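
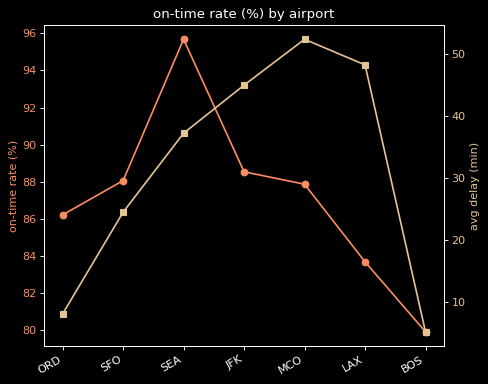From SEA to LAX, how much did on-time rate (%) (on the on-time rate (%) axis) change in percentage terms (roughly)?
≈ -12.5%

SEA ≈ 96, LAX ≈ 84; (84 − 96) / 96 ≈ -12.5%.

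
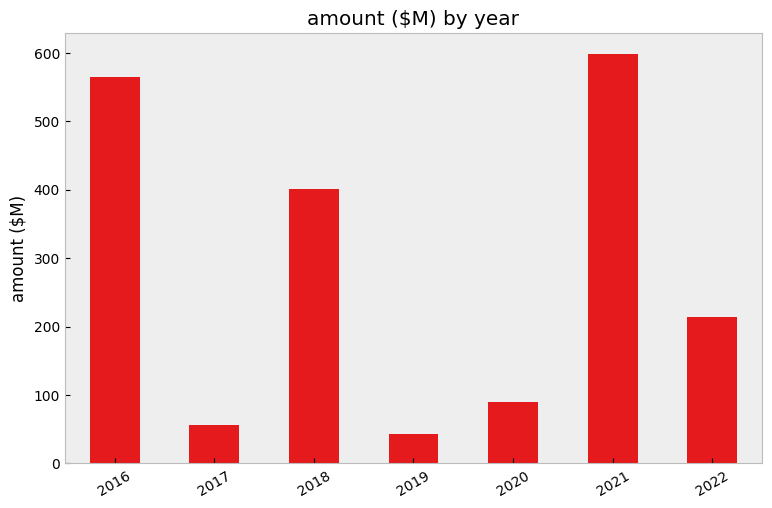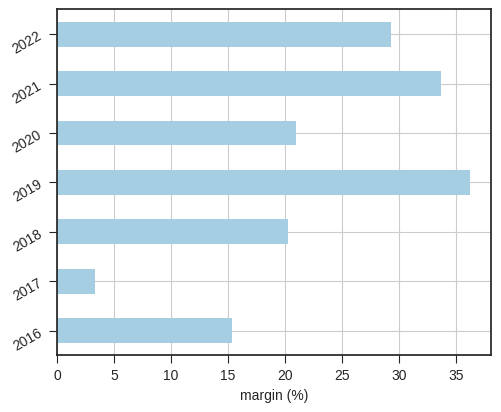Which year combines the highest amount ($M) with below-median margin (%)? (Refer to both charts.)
2016

Chart 2 median margin (%) ≈ 20; below-median years: 2016, 2017, 2018. Among those, 2016 has the highest amount ($M) (≈ 600).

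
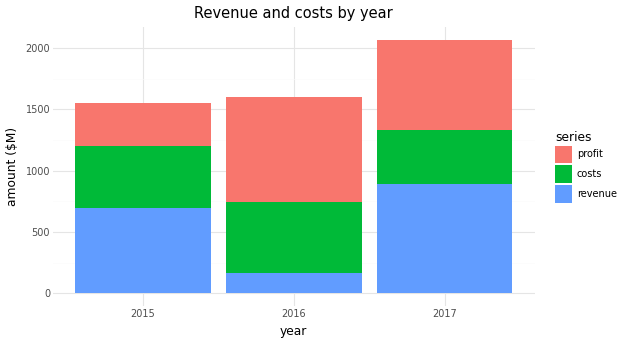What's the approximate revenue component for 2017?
revenue top ≈ 800, bottom ≈ 0; segment ≈ 800.

≈ 800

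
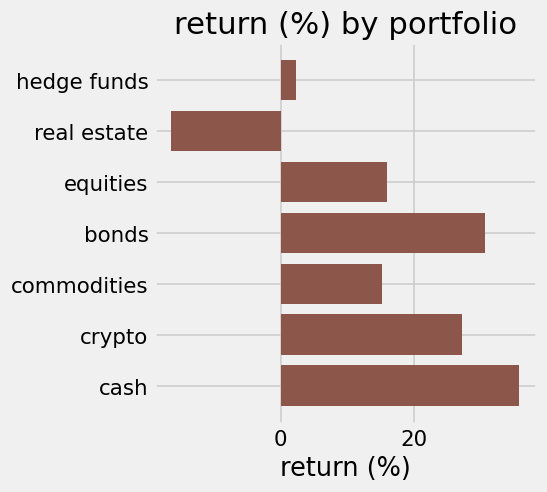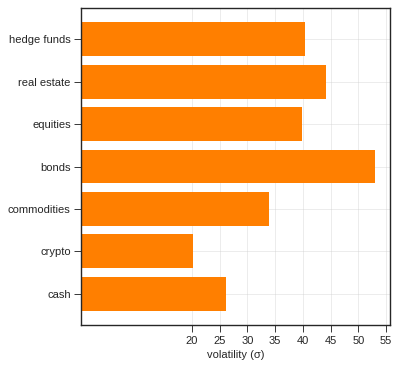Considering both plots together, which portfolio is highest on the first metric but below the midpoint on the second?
Chart 2 median volatility (σ) ≈ 40; below-median portfolios: commodities, crypto, cash. Among those, cash has the highest return (%) (≈ 35).

cash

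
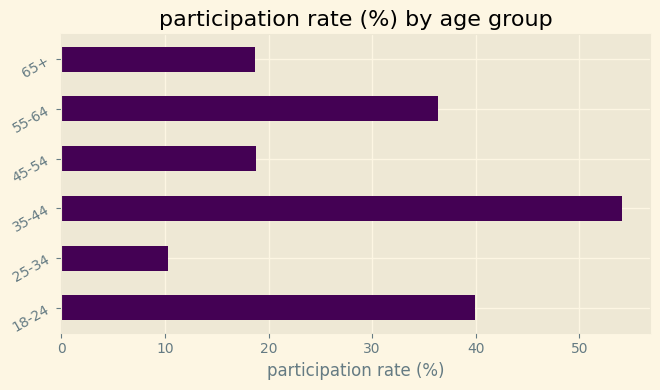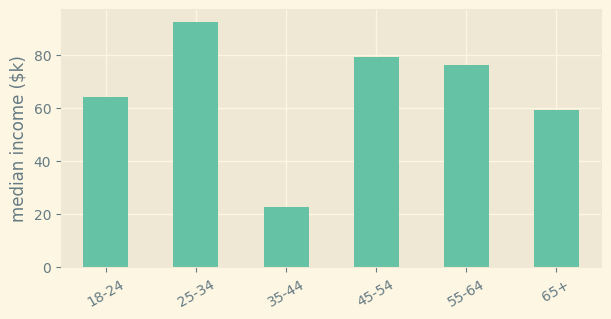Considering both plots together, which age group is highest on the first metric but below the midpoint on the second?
Chart 2 median median income ($k) ≈ 70; below-median age groups: 18-24, 35-44, 65+. Among those, 35-44 has the highest participation rate (%) (≈ 55).

35-44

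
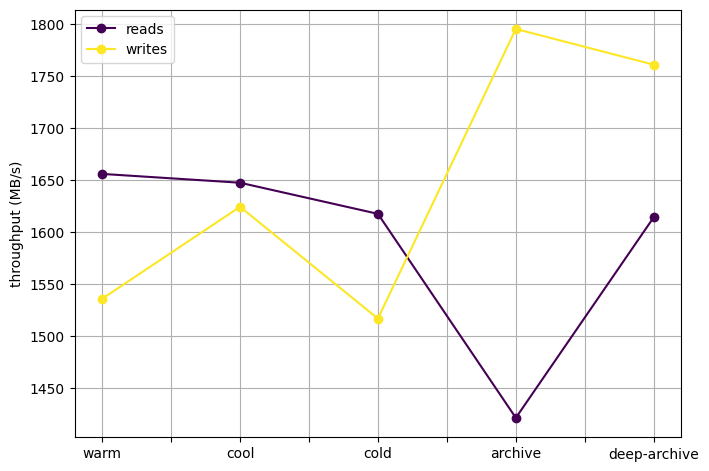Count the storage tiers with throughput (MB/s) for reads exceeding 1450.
4

Above 1450: warm, cool, cold, deep-archive.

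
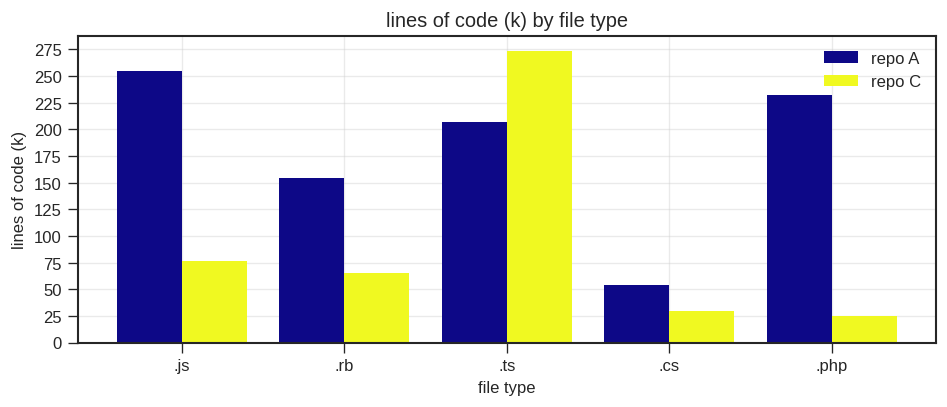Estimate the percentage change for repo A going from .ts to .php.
≈ +12.5%

.ts ≈ 200, .php ≈ 225; (225 − 200) / 200 ≈ +12.5%.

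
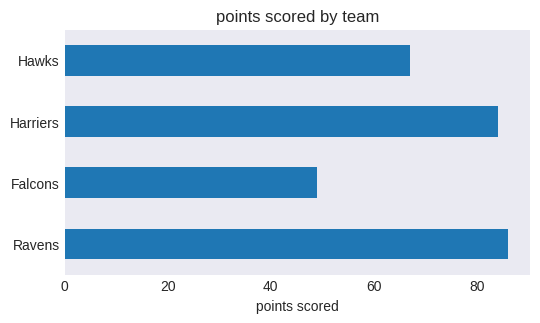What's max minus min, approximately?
≈ 40

Max Ravens ≈ 90, min Falcons ≈ 50; range ≈ 40.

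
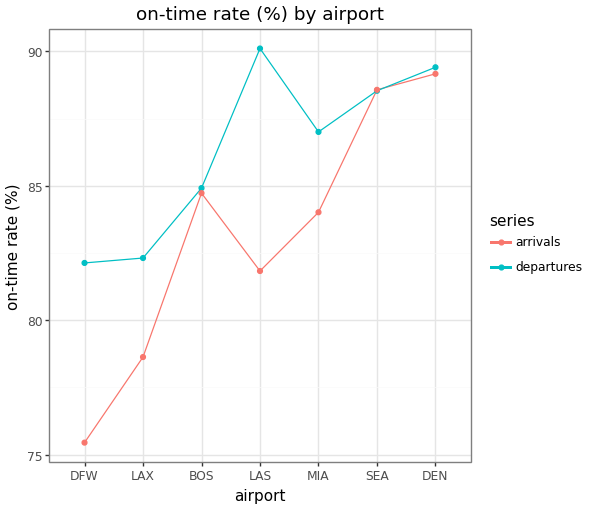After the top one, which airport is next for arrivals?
Top 3 for arrivals: DEN ≈ 90, SEA ≈ 88, BOS ≈ 84.

SEA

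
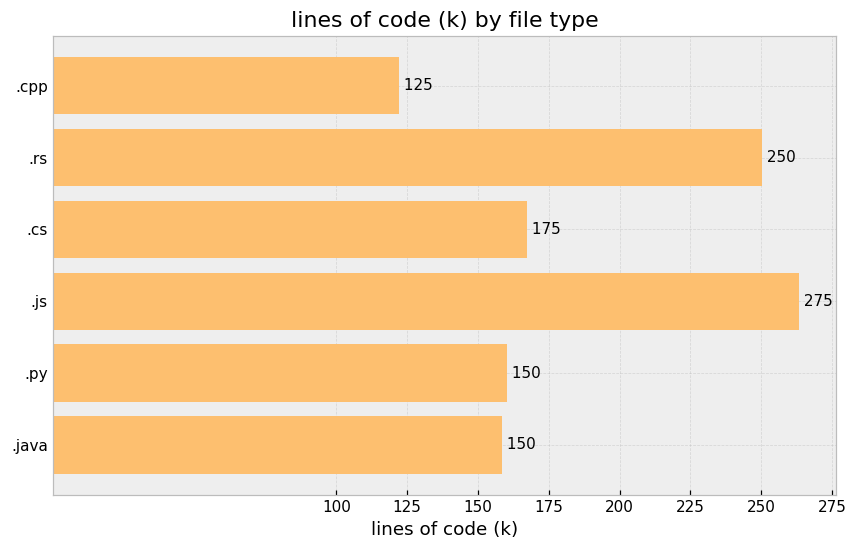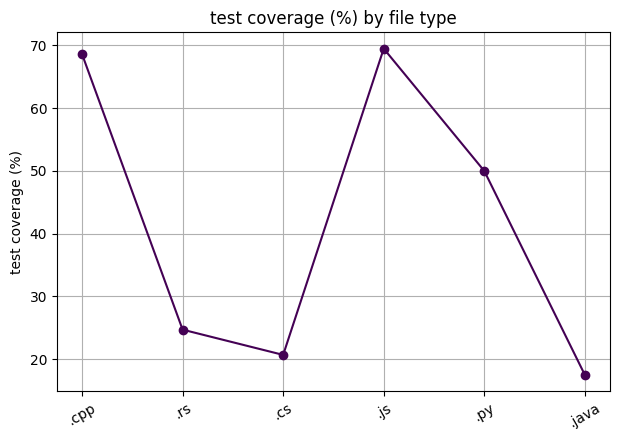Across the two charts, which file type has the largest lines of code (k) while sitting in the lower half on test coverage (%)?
Chart 2 median test coverage (%) ≈ 40; below-median file types: .rs, .cs, .java. Among those, .rs has the highest lines of code (k) (≈ 250).

.rs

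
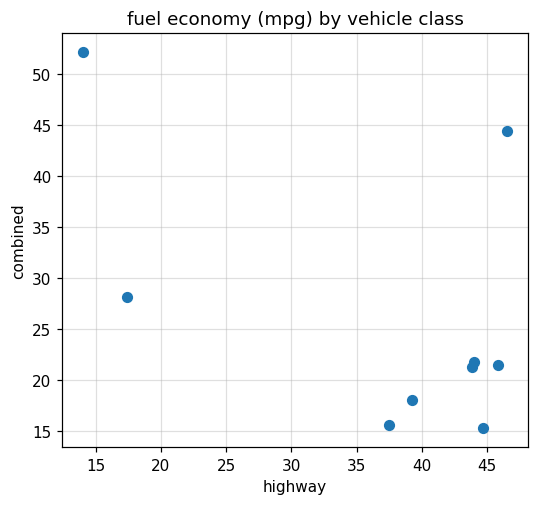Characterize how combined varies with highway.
Points are negatively correlated; moderate (|r| ≈ 0.5).

negative, moderate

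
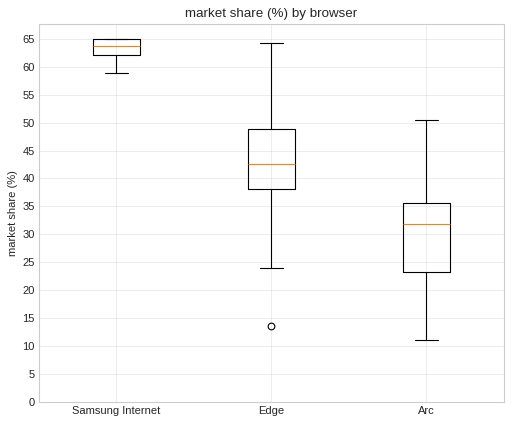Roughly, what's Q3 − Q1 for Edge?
Q3 ≈ 50, Q1 ≈ 40; IQR ≈ 10.

≈ 10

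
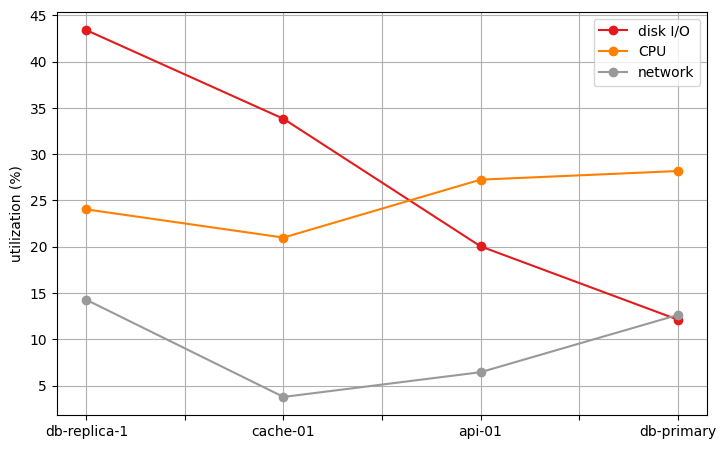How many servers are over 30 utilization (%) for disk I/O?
Above 30: db-replica-1, cache-01.

2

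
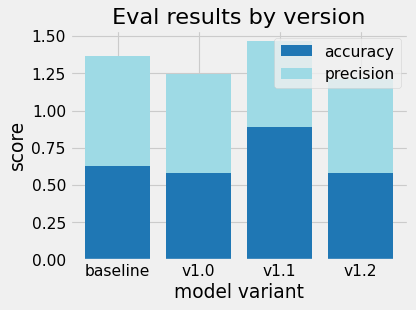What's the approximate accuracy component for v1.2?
accuracy top ≈ 0.6, bottom ≈ 0.0; segment ≈ 0.6.

≈ 0.6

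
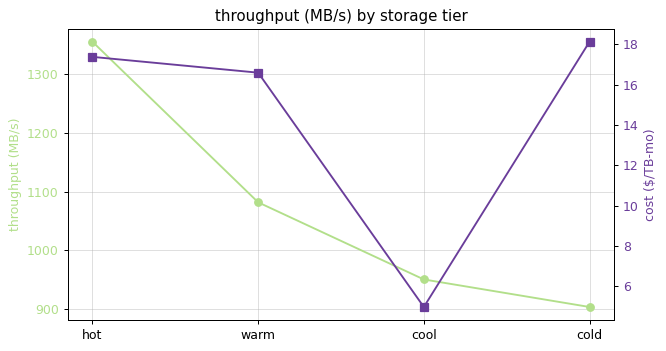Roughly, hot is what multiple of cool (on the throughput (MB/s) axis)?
≈ 1.42×

hot ≈ 1350, cool ≈ 950; 1350/950 ≈ 1.42.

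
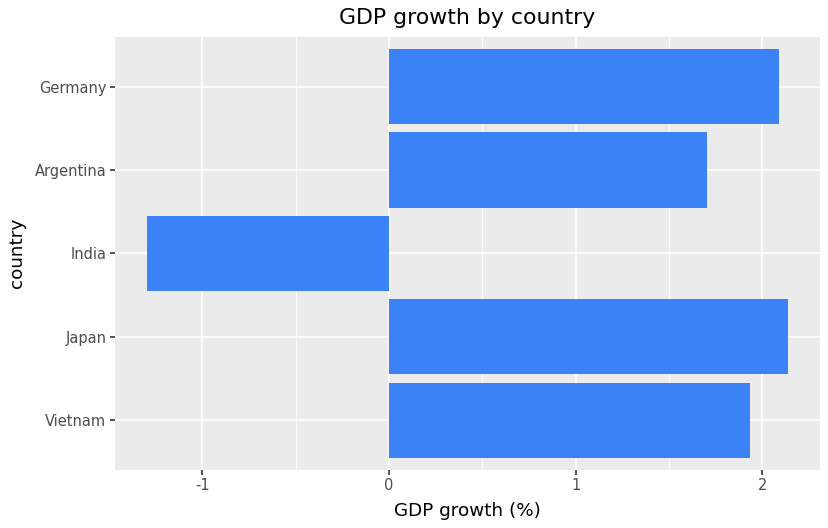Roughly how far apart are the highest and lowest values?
Max Japan ≈ 2.0, min India ≈ -1.5; range ≈ 3.5.

≈ 3.5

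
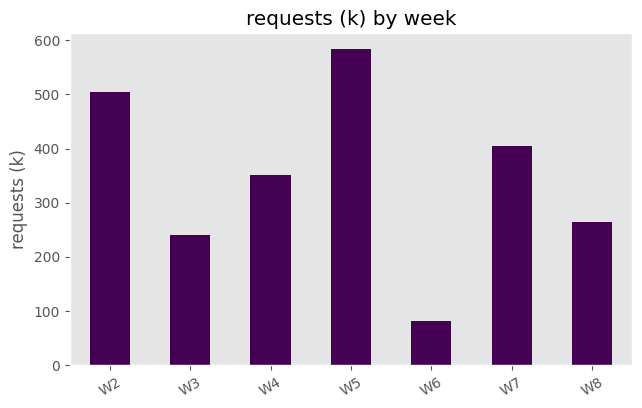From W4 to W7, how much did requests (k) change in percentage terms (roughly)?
W4 ≈ 350, W7 ≈ 400; (400 − 350) / 350 ≈ +14.3%.

≈ +14.3%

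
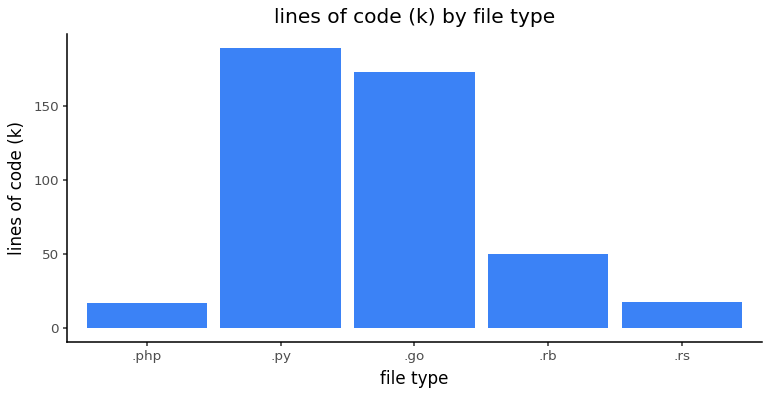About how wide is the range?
Max .py ≈ 180, min .php ≈ 20; range ≈ 160.

≈ 160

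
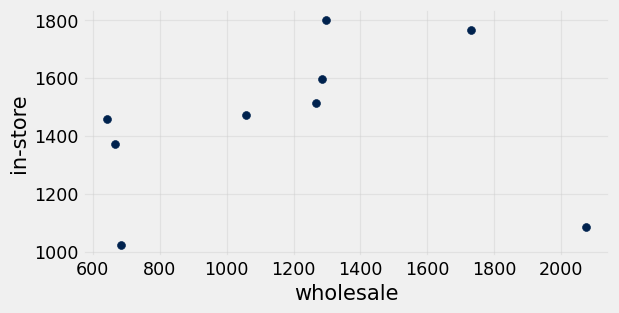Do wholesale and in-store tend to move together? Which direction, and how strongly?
Points are roughly uncorrelated; weak (|r| ≈ 0.1).

no clear correlation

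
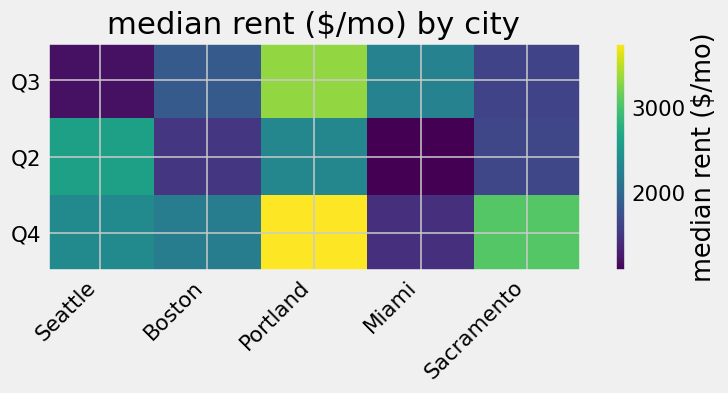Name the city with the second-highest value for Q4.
Sacramento

Top 3 for Q4: Portland ≈ 4000, Sacramento ≈ 3000, Seattle ≈ 2500.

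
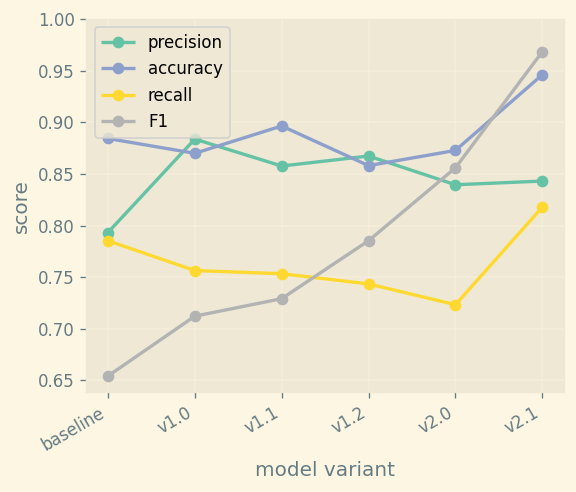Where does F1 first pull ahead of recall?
v1.2

v1.1: F1 ≈ 0.75 vs recall ≈ 0.75 (not yet); v1.2: F1 ≈ 0.80 vs recall ≈ 0.75 (first crossover).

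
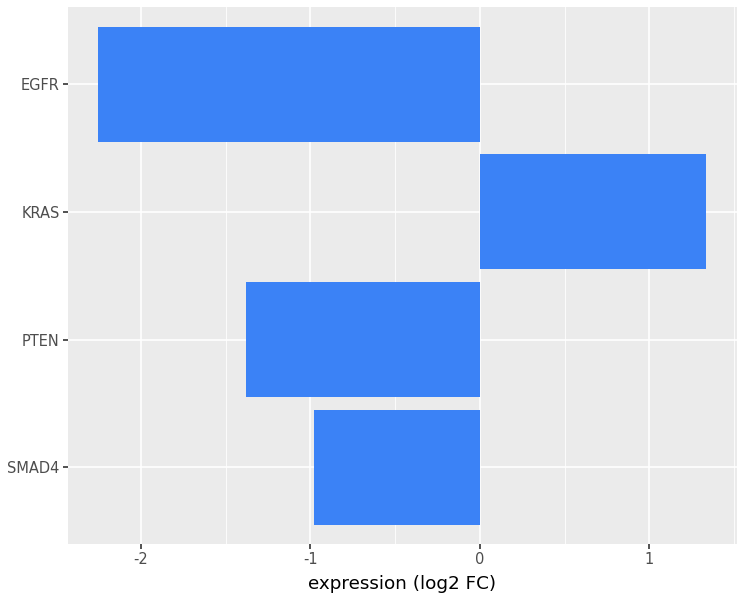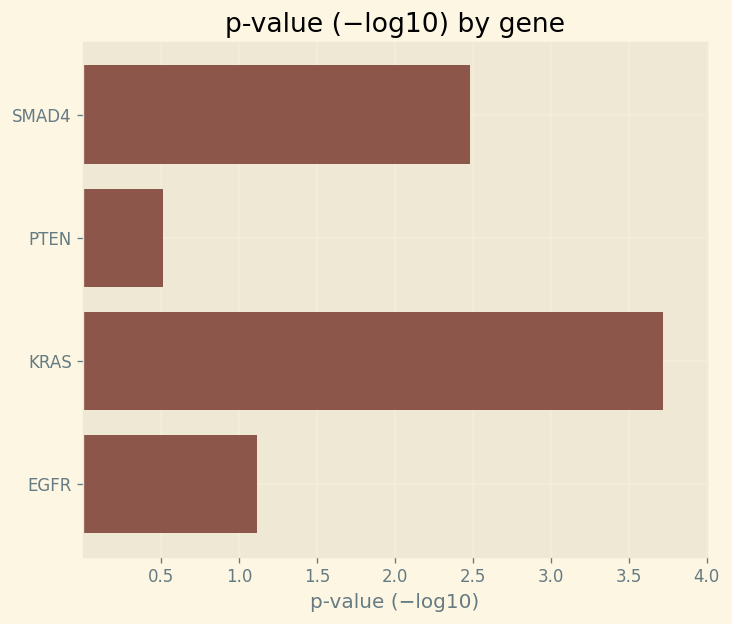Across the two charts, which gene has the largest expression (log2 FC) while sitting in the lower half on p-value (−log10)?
Chart 2 median p-value (−log10) ≈ 2; below-median genes: PTEN, EGFR. Among those, PTEN has the highest expression (log2 FC) (≈ -1.4).

PTEN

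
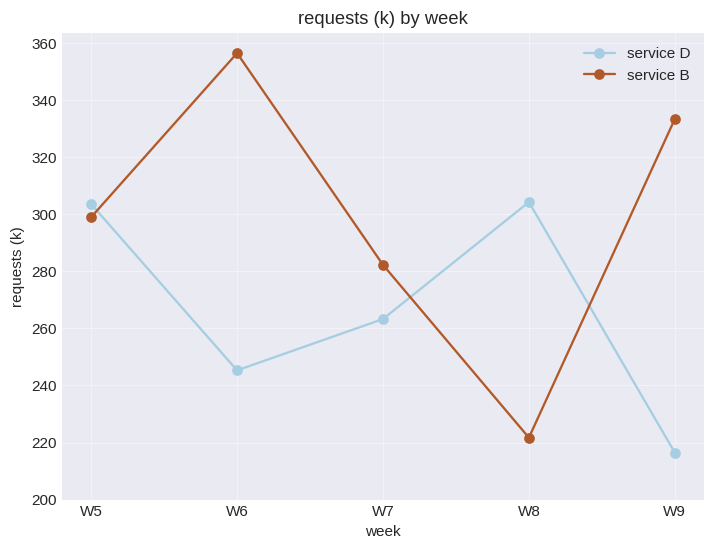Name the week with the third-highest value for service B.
Top 4 for service B: W6 ≈ 360, W9 ≈ 340, W5 ≈ 300, W7 ≈ 280.

W5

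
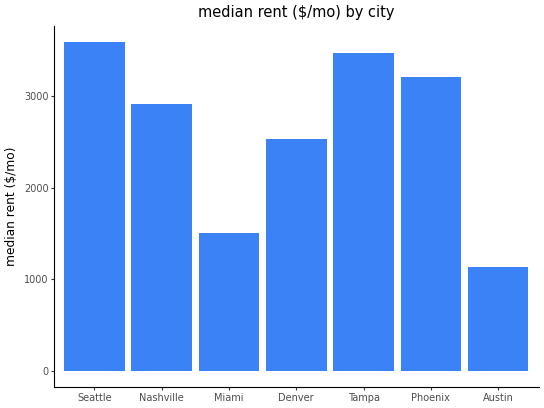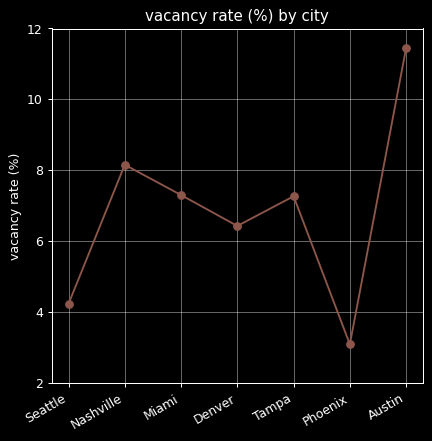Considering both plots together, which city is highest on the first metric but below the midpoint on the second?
Chart 2 median vacancy rate (%) ≈ 8; below-median cities: Seattle, Denver, Phoenix. Among those, Seattle has the highest median rent ($/mo) (≈ 3500).

Seattle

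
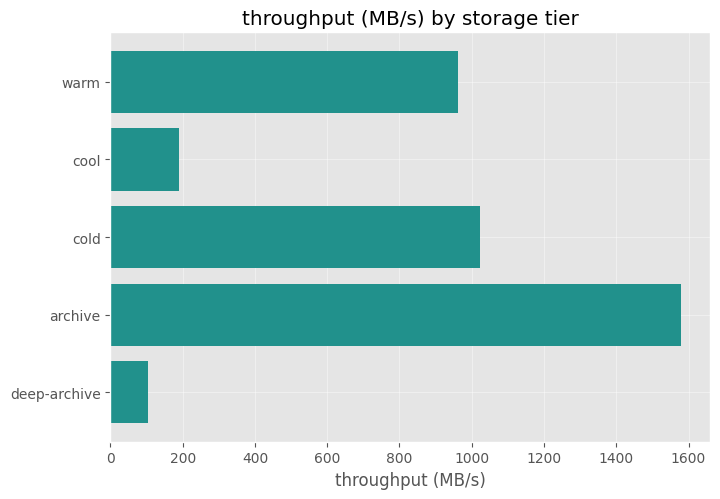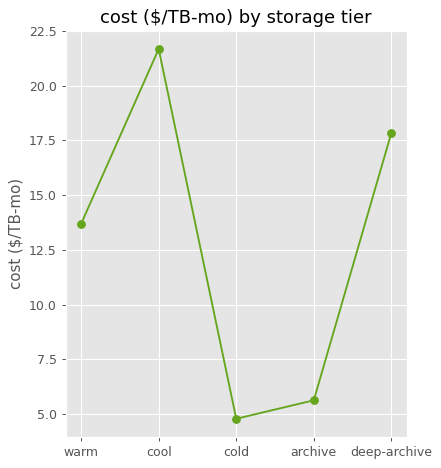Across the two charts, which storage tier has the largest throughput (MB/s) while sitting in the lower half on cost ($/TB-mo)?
Chart 2 median cost ($/TB-mo) ≈ 14; below-median storage tiers: cold, archive. Among those, archive has the highest throughput (MB/s) (≈ 1600).

archive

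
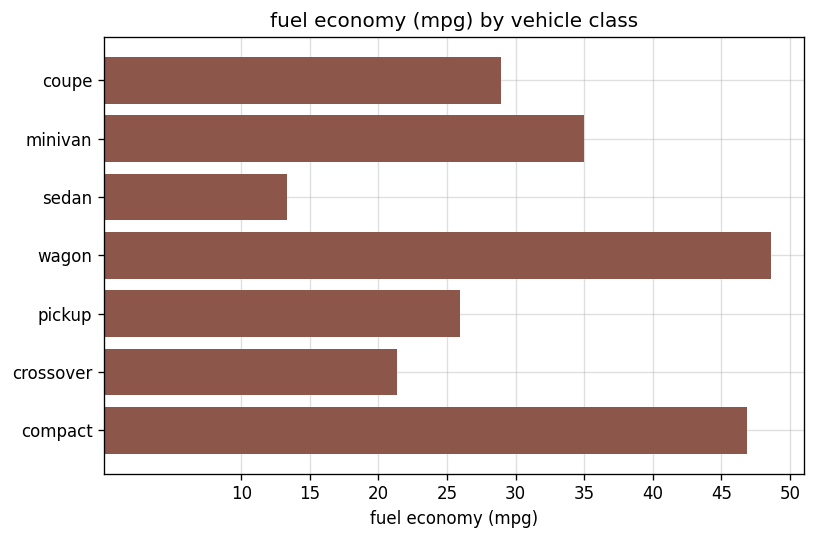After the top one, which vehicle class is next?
Top 3: wagon ≈ 50, compact ≈ 45, minivan ≈ 35.

compact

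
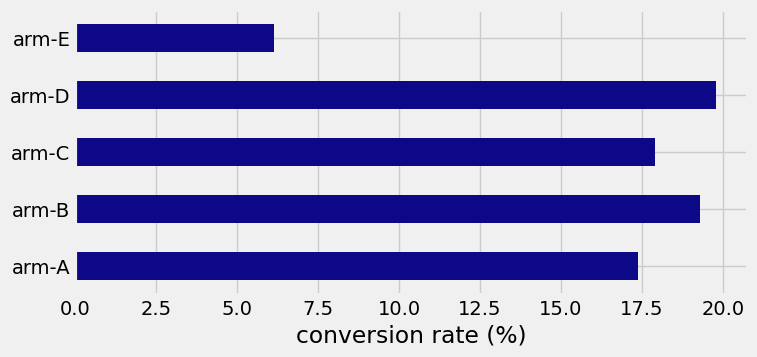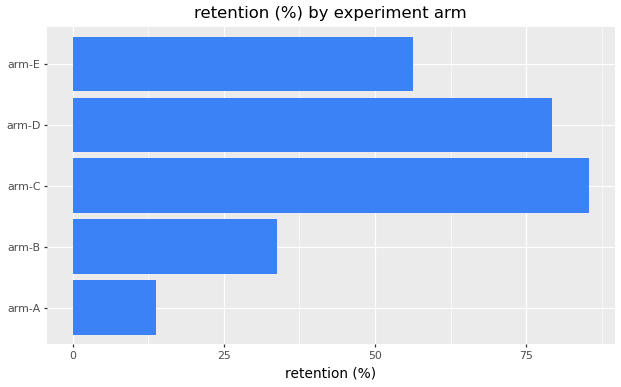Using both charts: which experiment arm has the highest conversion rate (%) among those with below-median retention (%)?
arm-B

Chart 2 median retention (%) ≈ 60; below-median experiment arms: arm-A, arm-B. Among those, arm-B has the highest conversion rate (%) (≈ 20).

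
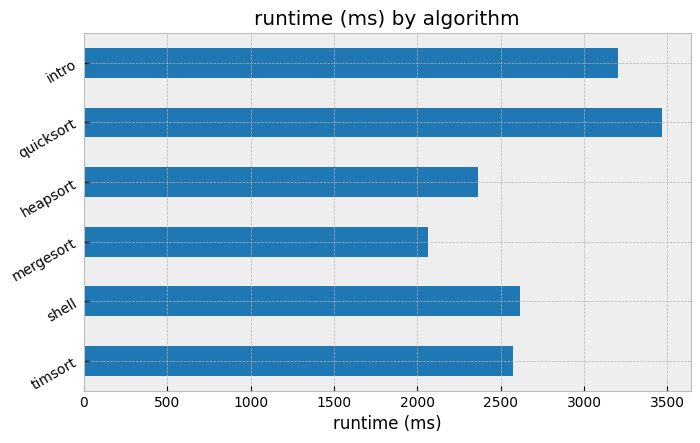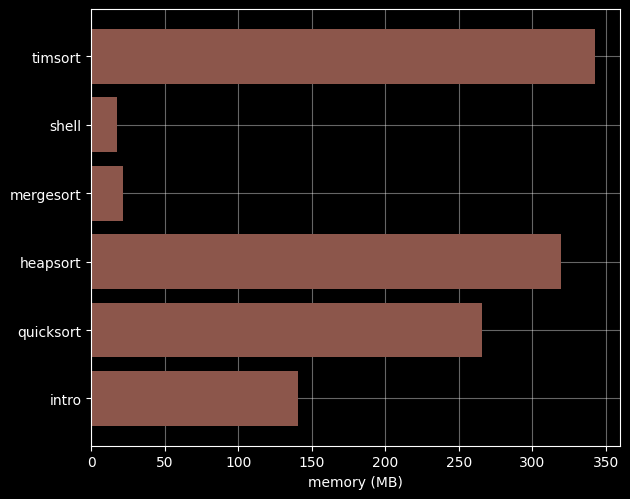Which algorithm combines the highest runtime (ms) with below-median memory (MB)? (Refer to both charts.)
intro

Chart 2 median memory (MB) ≈ 200; below-median algorithms: shell, mergesort, intro. Among those, intro has the highest runtime (ms) (≈ 3000).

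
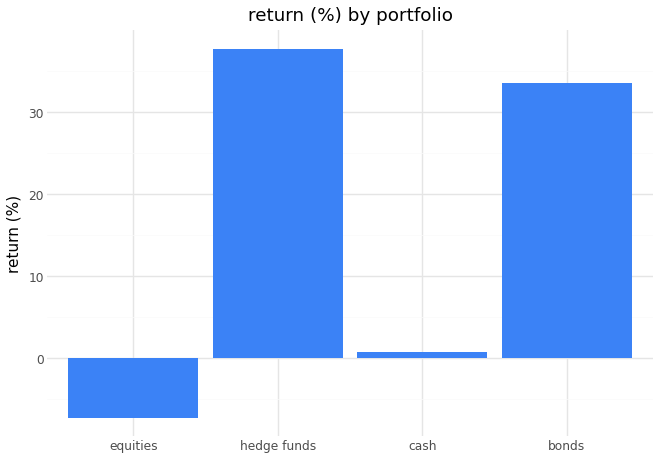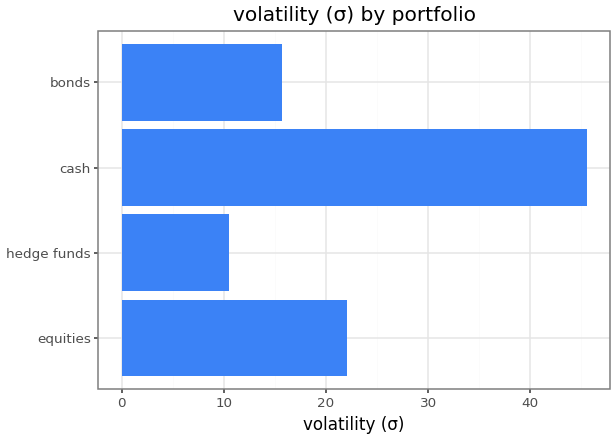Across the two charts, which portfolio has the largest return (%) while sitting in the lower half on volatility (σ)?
Chart 2 median volatility (σ) ≈ 20; below-median portfolios: hedge funds, bonds. Among those, hedge funds has the highest return (%) (≈ 40).

hedge funds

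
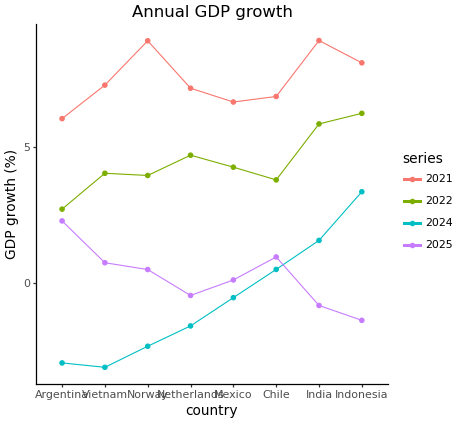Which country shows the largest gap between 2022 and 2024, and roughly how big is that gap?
Vietnam, ≈ 8 %

Vietnam: 2022 ≈ 4, 2024 ≈ -4 → gap ≈ 8. Next-largest (Norway) is only ≈ 6.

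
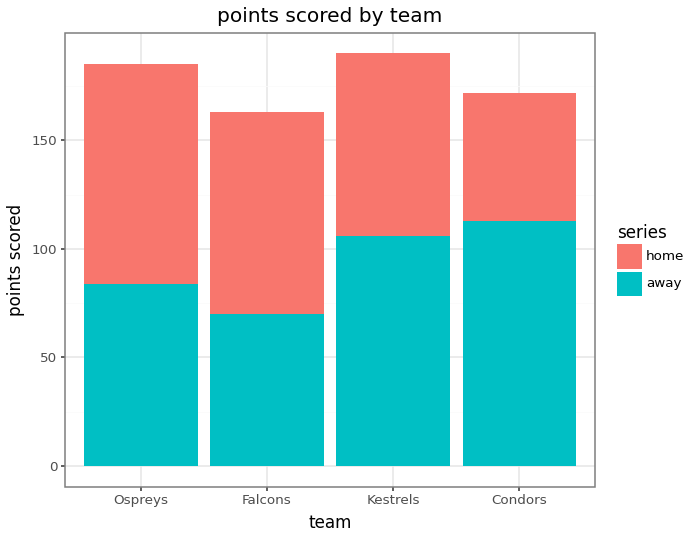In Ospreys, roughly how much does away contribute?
away top ≈ 80, bottom ≈ 0; segment ≈ 80.

≈ 80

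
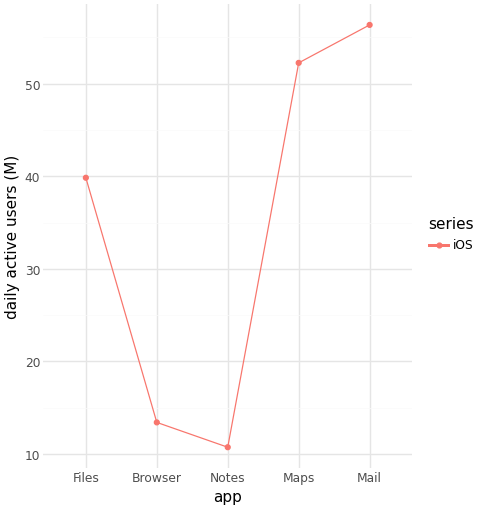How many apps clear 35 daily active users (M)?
3

Above 35: Files, Maps, Mail.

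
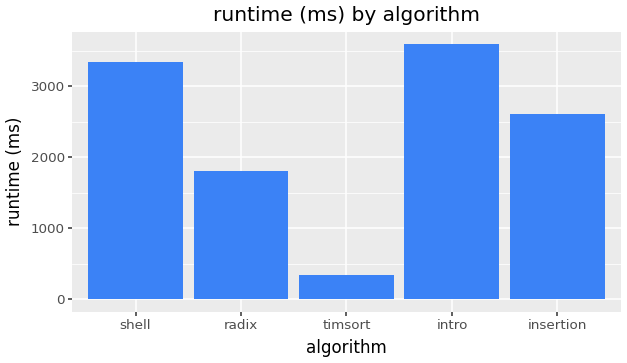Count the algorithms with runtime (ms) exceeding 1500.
4

Above 1500: shell, radix, intro, insertion.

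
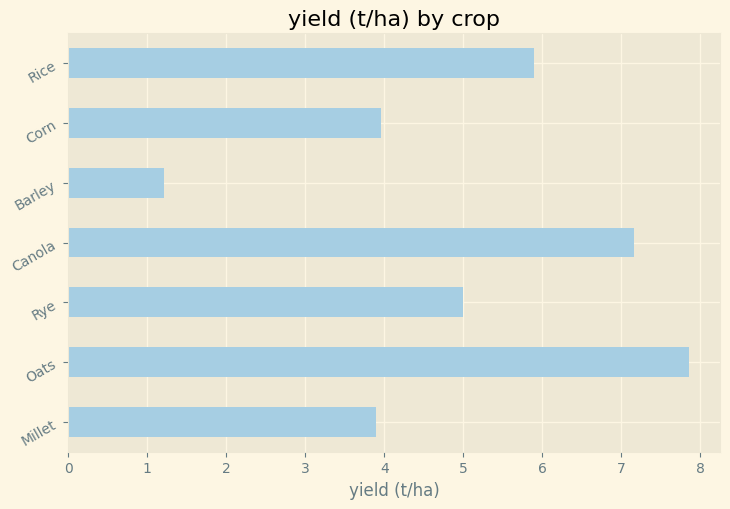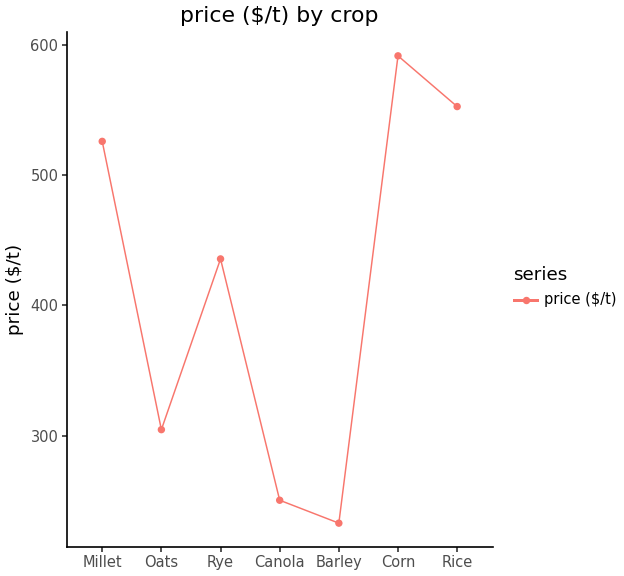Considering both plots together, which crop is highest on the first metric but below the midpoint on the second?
Oats

Chart 2 median price ($/t) ≈ 400; below-median crops: Oats, Canola, Barley. Among those, Oats has the highest yield (t/ha) (≈ 8).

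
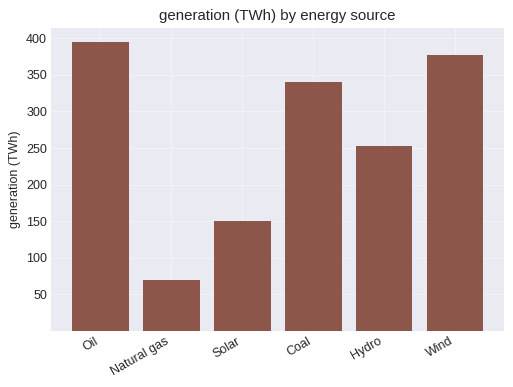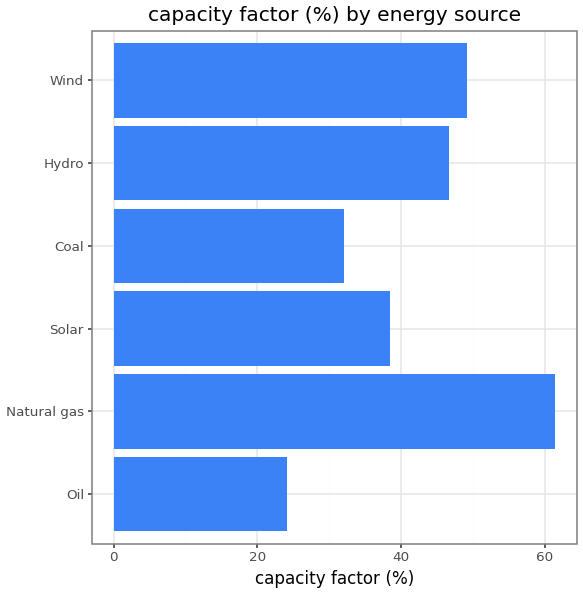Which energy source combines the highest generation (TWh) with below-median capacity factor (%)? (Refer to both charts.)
Chart 2 median capacity factor (%) ≈ 40; below-median energy sources: Oil, Solar, Coal. Among those, Oil has the highest generation (TWh) (≈ 400).

Oil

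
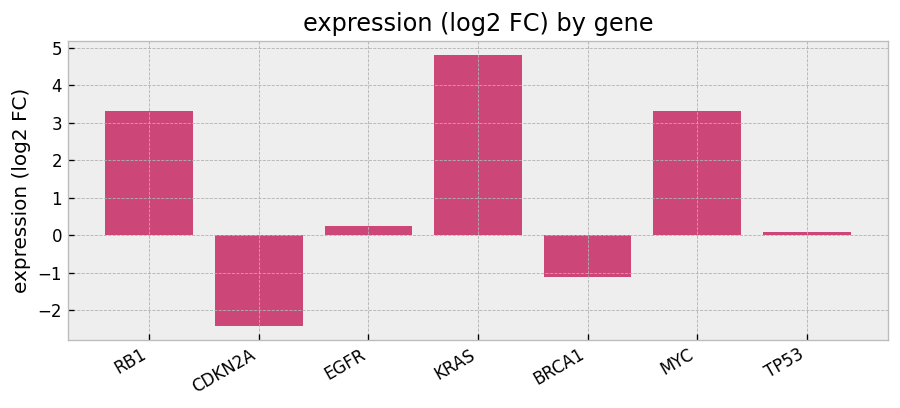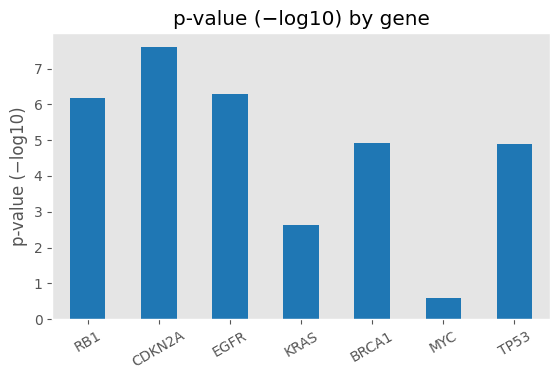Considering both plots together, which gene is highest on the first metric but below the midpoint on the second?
Chart 2 median p-value (−log10) ≈ 5; below-median genes: KRAS, MYC, TP53. Among those, KRAS has the highest expression (log2 FC) (≈ 5).

KRAS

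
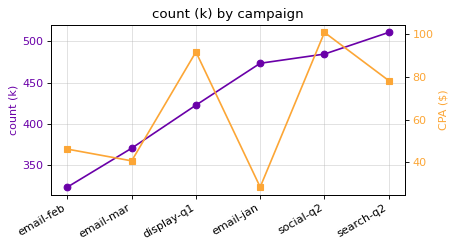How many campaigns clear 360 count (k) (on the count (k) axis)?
5

Above 360: email-mar, display-q1, email-jan, social-q2, search-q2.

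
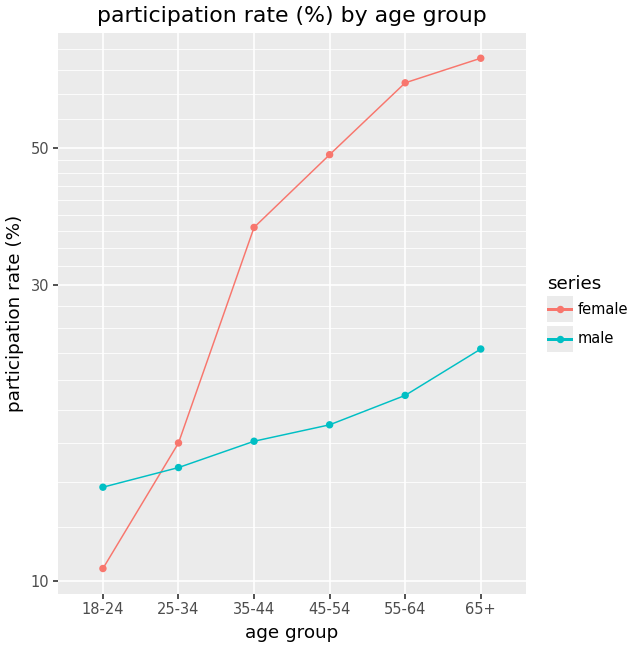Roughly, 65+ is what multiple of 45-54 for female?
65+ ≈ 70, 45-54 ≈ 50; 70/50 ≈ 1.4.

≈ 1.4×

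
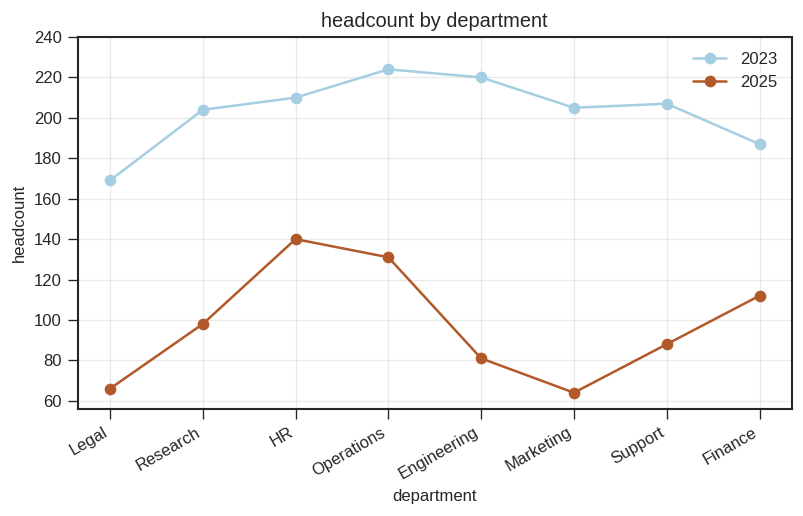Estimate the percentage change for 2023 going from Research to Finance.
Research ≈ 200, Finance ≈ 180; (180 − 200) / 200 ≈ -10%.

≈ -10%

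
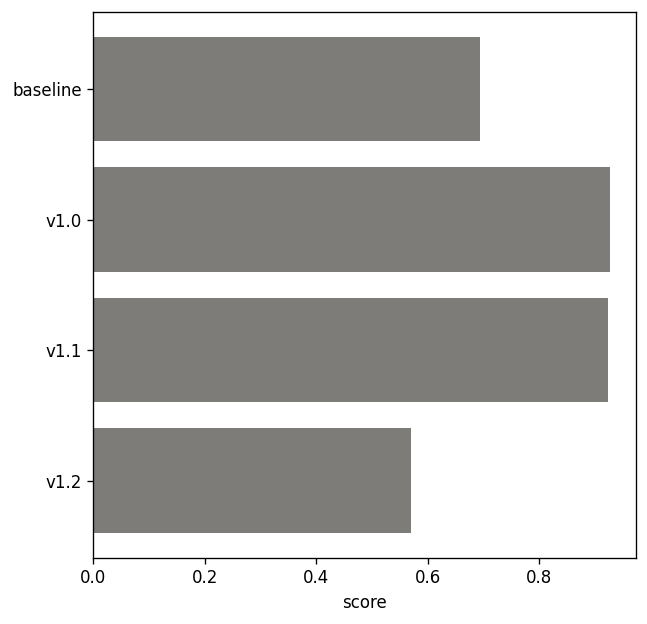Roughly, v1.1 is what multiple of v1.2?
v1.1 ≈ 0.9, v1.2 ≈ 0.6; 0.9/0.6 ≈ 1.5.

≈ 1.5×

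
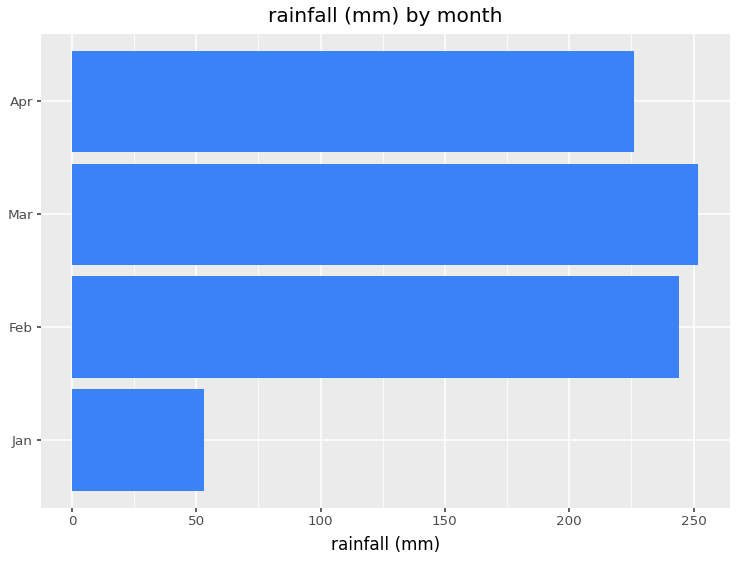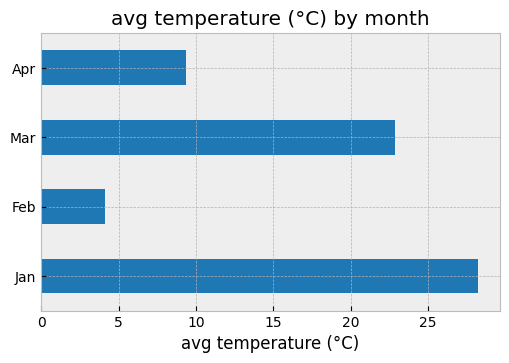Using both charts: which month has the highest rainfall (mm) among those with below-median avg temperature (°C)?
Feb

Chart 2 median avg temperature (°C) ≈ 15; below-median months: Feb, Apr. Among those, Feb has the highest rainfall (mm) (≈ 250).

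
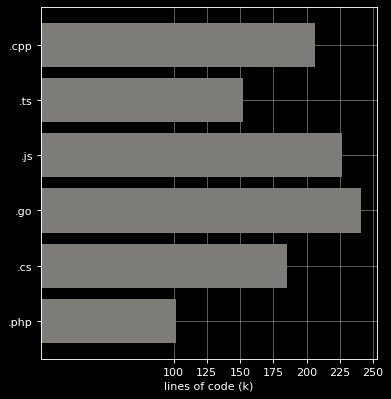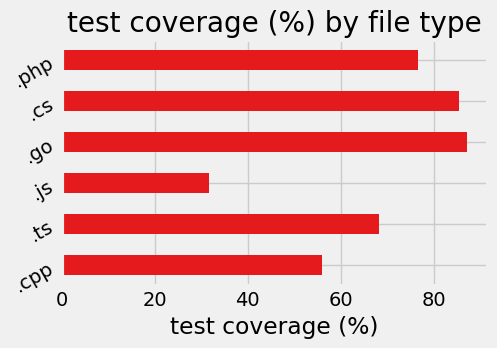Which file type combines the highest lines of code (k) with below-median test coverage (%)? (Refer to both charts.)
Chart 2 median test coverage (%) ≈ 70; below-median file types: .cpp, .ts, .js. Among those, .js has the highest lines of code (k) (≈ 225).

.js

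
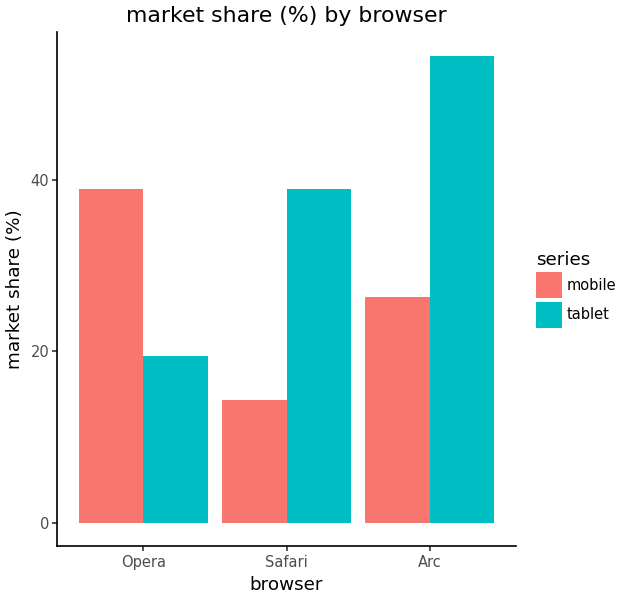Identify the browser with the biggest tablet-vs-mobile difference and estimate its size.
Arc: tablet ≈ 55, mobile ≈ 25 → gap ≈ 30. Next-largest (Safari) is only ≈ 25.

Arc, ≈ 30 %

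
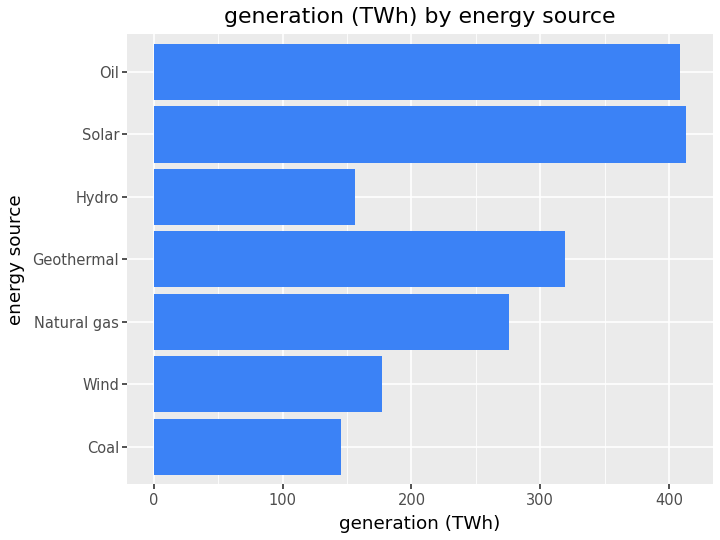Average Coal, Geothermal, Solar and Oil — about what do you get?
(150 + 300 + 400 + 400) / 4 ≈ 312.

≈ 312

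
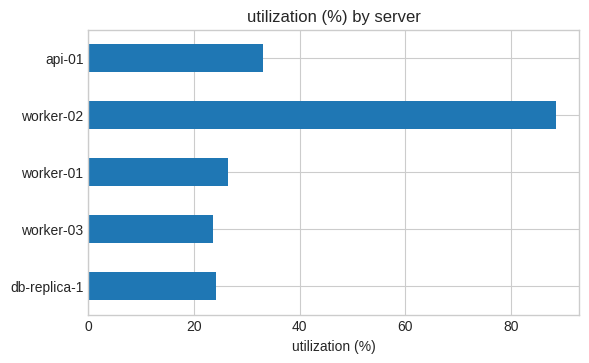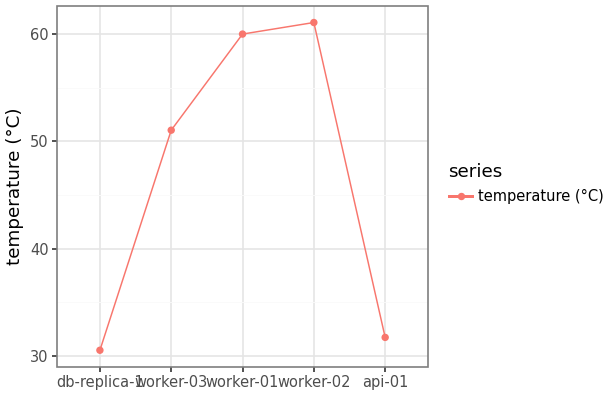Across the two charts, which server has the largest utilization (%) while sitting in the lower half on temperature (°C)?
api-01

Chart 2 median temperature (°C) ≈ 50; below-median servers: db-replica-1, api-01. Among those, api-01 has the highest utilization (%) (≈ 30).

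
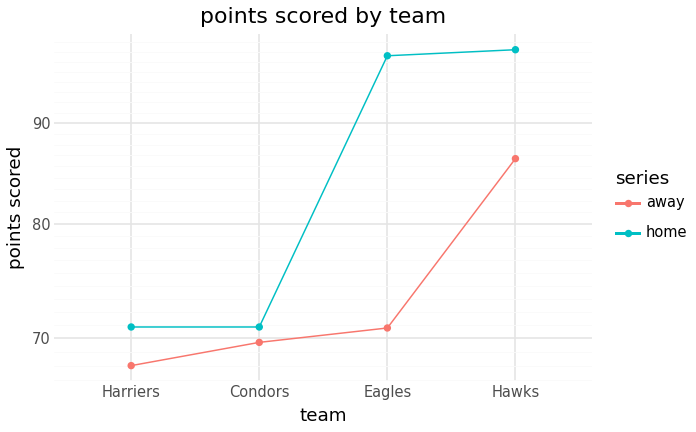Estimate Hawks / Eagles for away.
Hawks ≈ 85, Eagles ≈ 70; 85/70 ≈ 1.21.

≈ 1.21×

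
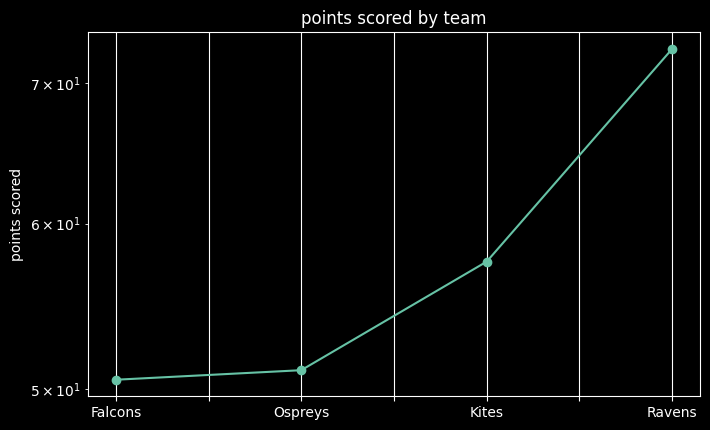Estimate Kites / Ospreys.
Kites ≈ 58, Ospreys ≈ 52; 58/52 ≈ 1.12.

≈ 1.12×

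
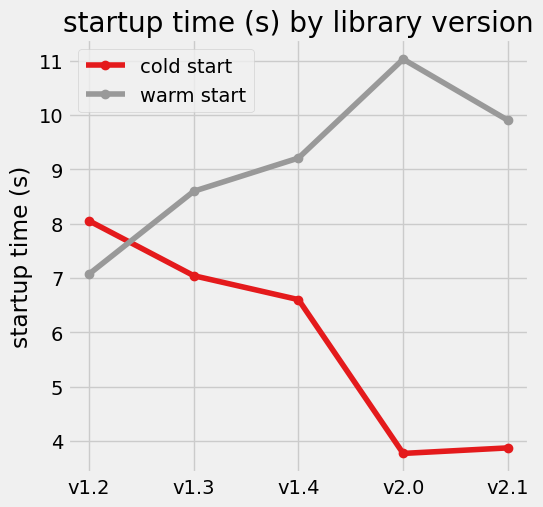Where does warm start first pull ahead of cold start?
v1.2: warm start ≈ 7 vs cold start ≈ 8 (not yet); v1.3: warm start ≈ 9 vs cold start ≈ 7 (first crossover).

v1.3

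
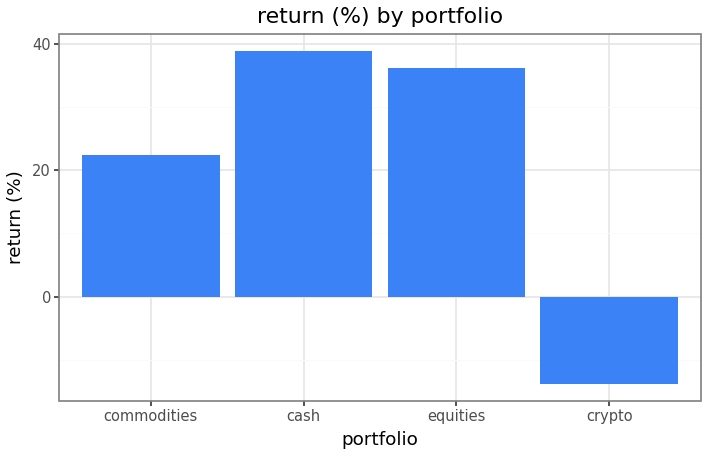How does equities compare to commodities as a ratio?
equities ≈ 35, commodities ≈ 20; 35/20 ≈ 1.75.

≈ 1.75×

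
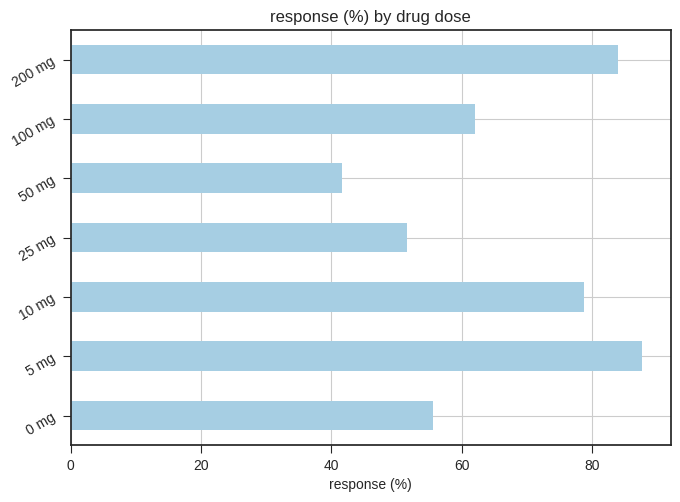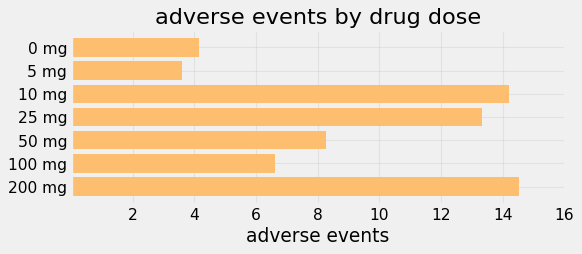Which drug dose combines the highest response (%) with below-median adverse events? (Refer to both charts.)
5 mg

Chart 2 median adverse events ≈ 8; below-median drug doses: 0 mg, 5 mg, 100 mg. Among those, 5 mg has the highest response (%) (≈ 90).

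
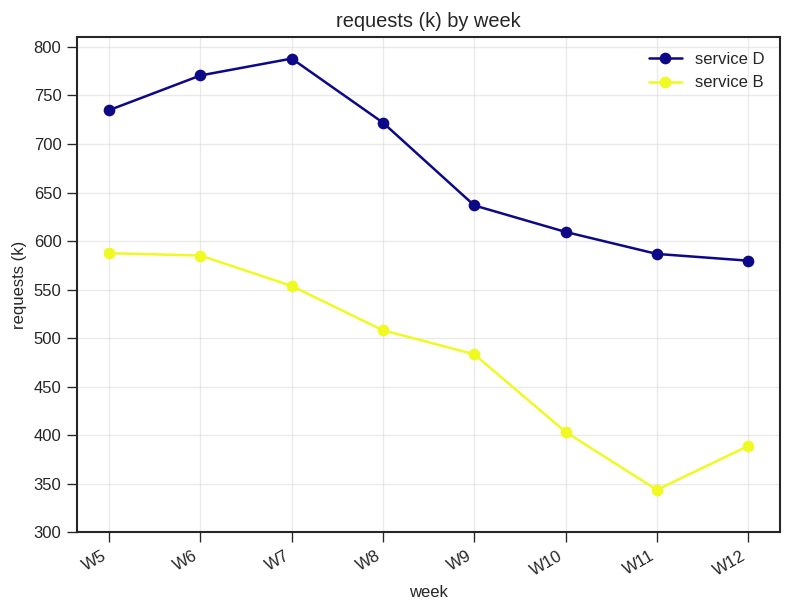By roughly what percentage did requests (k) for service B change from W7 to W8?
W7 ≈ 550, W8 ≈ 500; (500 − 550) / 550 ≈ -9.1%.

≈ -9.1%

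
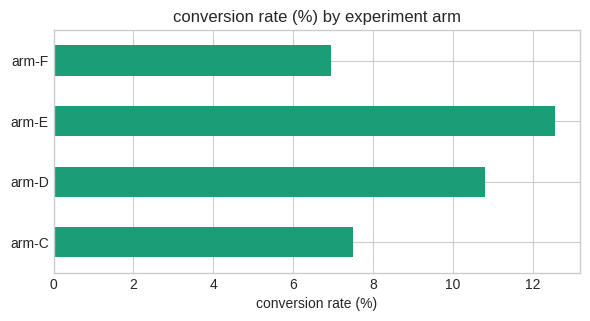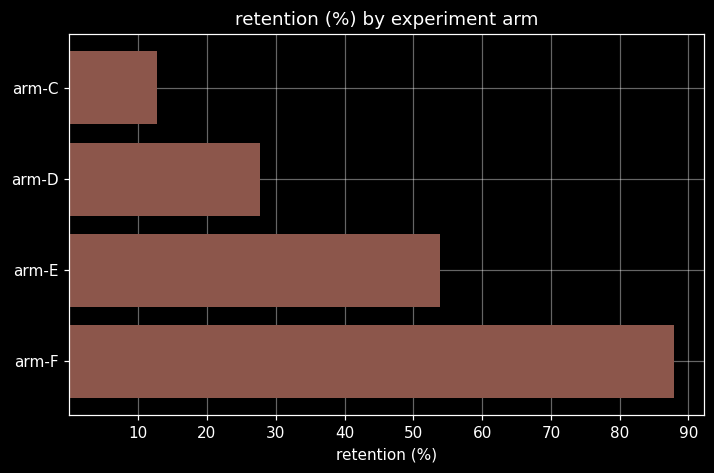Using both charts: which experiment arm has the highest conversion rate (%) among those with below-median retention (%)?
Chart 2 median retention (%) ≈ 40; below-median experiment arms: arm-C, arm-D. Among those, arm-D has the highest conversion rate (%) (≈ 10).

arm-D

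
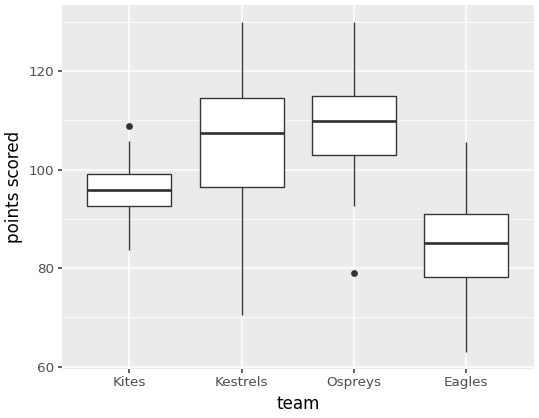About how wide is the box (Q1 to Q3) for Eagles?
≈ 14

Q3 ≈ 92, Q1 ≈ 78; IQR ≈ 14.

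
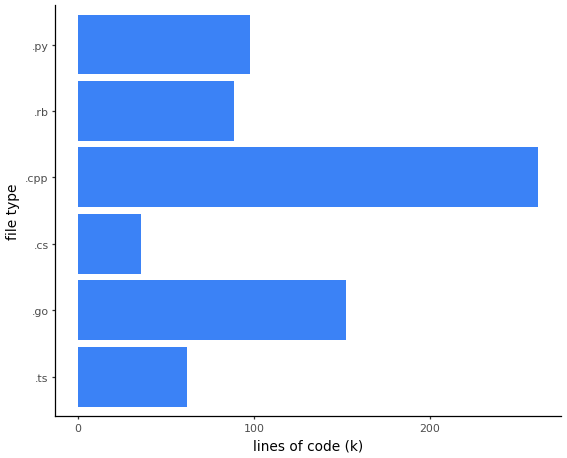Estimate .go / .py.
≈ 1.5×

.go ≈ 150, .py ≈ 100; 150/100 ≈ 1.5.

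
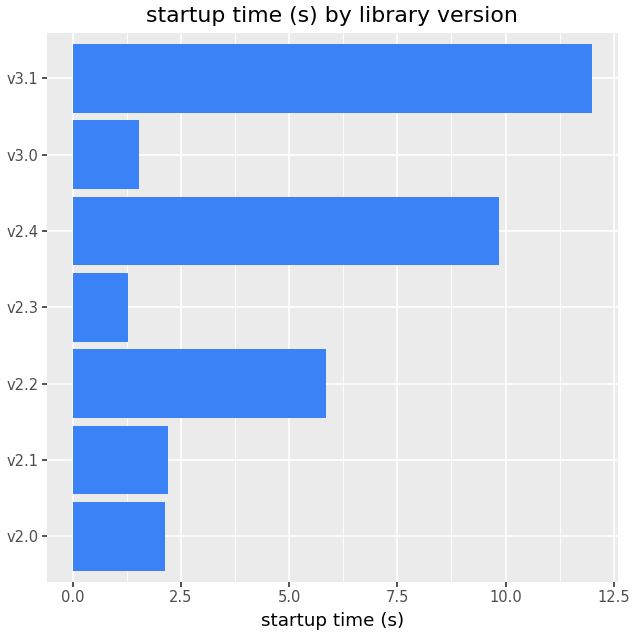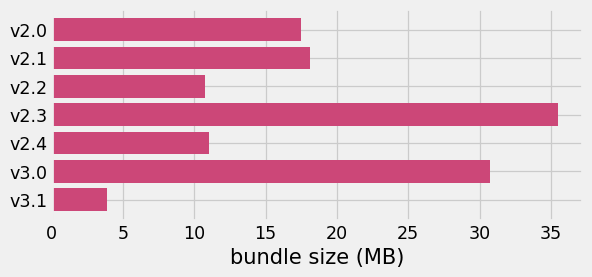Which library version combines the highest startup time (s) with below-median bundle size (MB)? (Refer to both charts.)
Chart 2 median bundle size (MB) ≈ 15; below-median library versions: v2.2, v2.4, v3.1. Among those, v3.1 has the highest startup time (s) (≈ 12).

v3.1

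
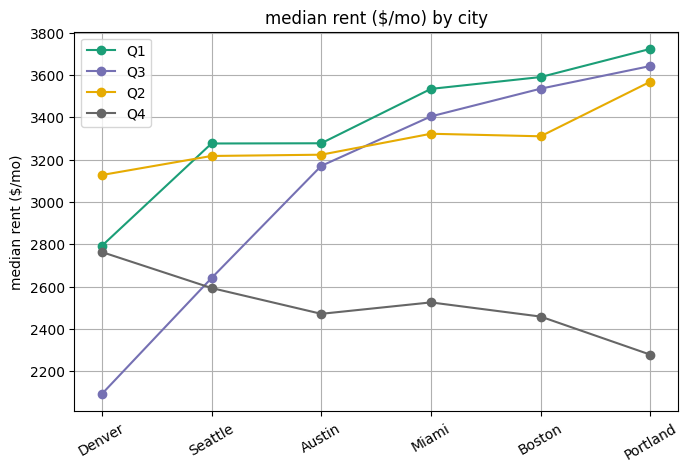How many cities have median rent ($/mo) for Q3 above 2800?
4

Above 2800: Austin, Miami, Boston, Portland.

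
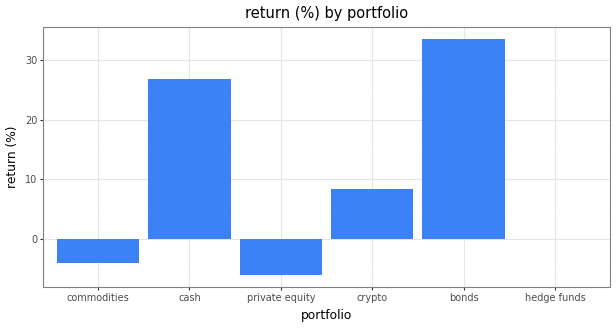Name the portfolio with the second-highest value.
Top 3: bonds ≈ 35, cash ≈ 25, crypto ≈ 10.

cash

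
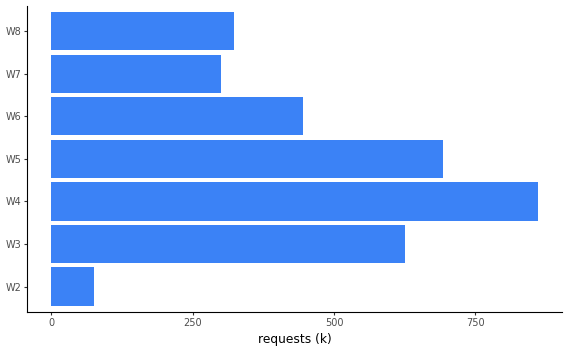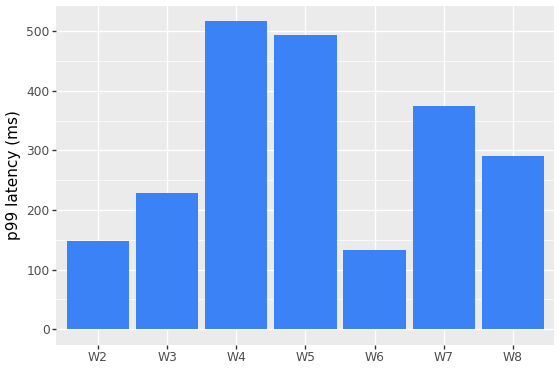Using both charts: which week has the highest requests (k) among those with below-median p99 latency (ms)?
W3

Chart 2 median p99 latency (ms) ≈ 300; below-median weeks: W2, W3, W6. Among those, W3 has the highest requests (k) (≈ 600).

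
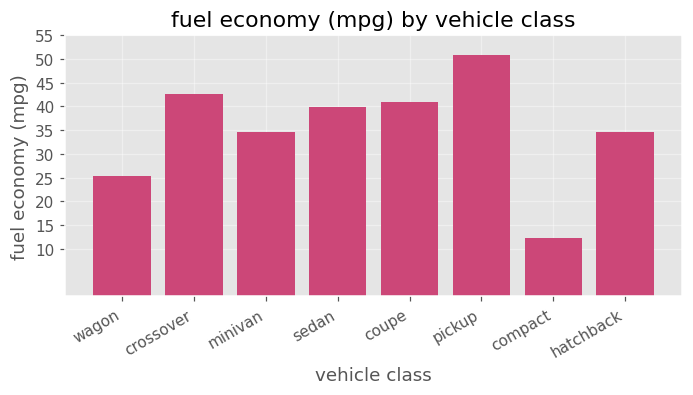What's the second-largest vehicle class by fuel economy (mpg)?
crossover

Top 3: pickup ≈ 50, crossover ≈ 45, coupe ≈ 40.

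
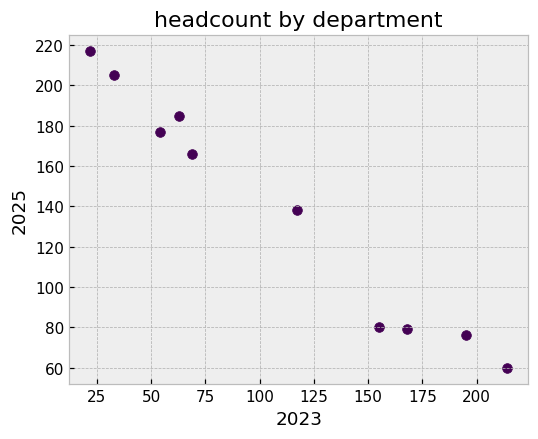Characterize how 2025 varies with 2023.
Points are negatively correlated; strong (|r| ≈ 1.0).

negative, strong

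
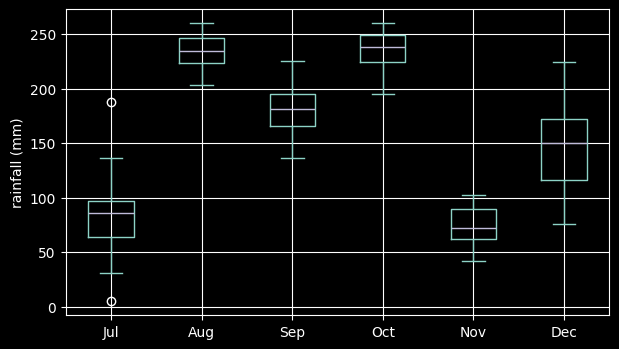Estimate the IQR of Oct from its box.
Q3 ≈ 240, Q1 ≈ 220; IQR ≈ 20.

≈ 20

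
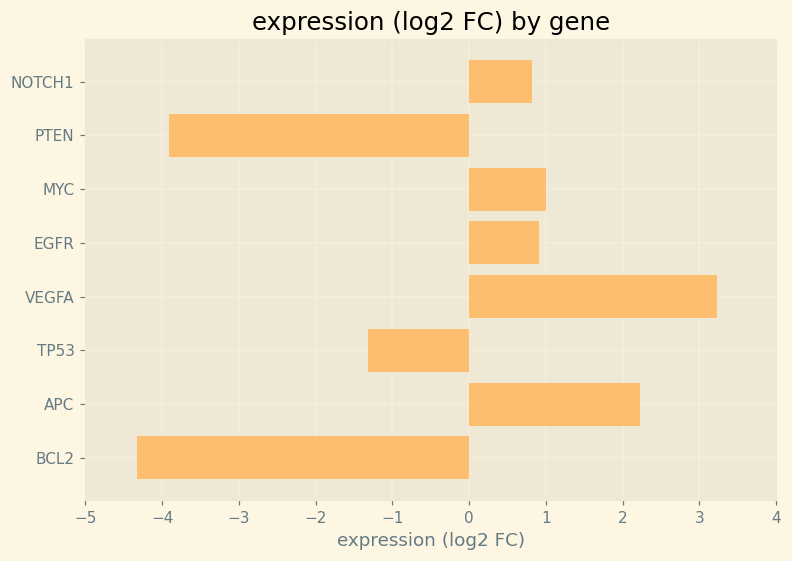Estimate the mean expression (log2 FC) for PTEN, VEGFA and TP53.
≈ -1

(-4 + 3 + -1) / 3 ≈ -1.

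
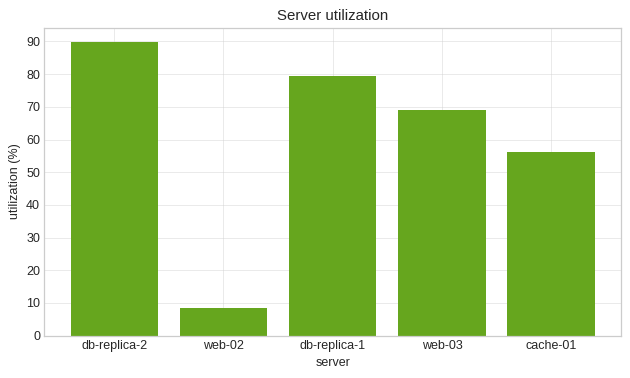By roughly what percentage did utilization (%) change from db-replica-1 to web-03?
≈ -12.5%

db-replica-1 ≈ 80, web-03 ≈ 70; (70 − 80) / 80 ≈ -12.5%.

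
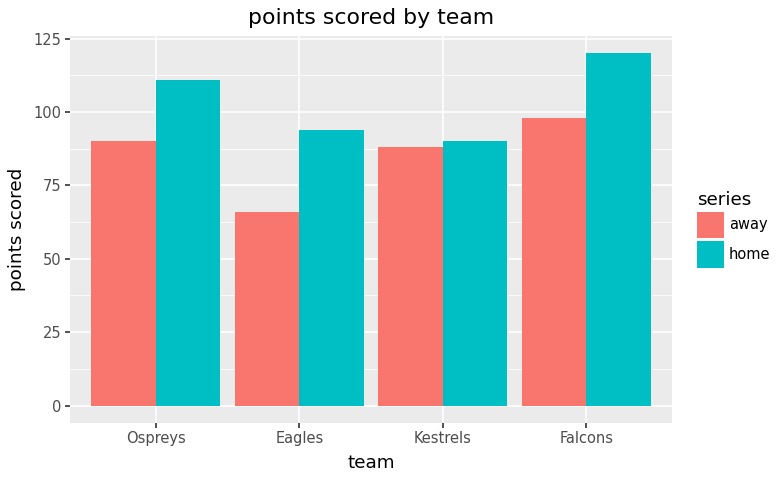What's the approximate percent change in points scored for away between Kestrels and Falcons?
≈ +11.1%

Kestrels ≈ 90, Falcons ≈ 100; (100 − 90) / 90 ≈ +11.1%.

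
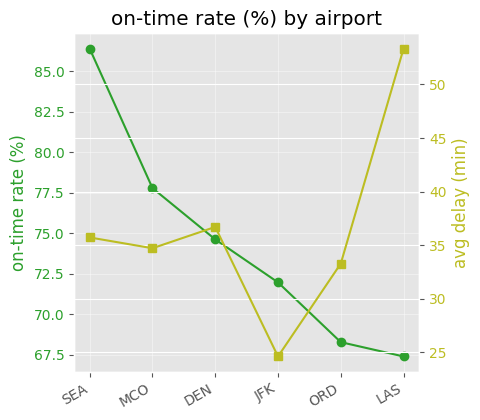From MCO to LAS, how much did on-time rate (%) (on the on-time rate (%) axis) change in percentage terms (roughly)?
MCO ≈ 78, LAS ≈ 68; (68 − 78) / 78 ≈ -12.8%.

≈ -12.8%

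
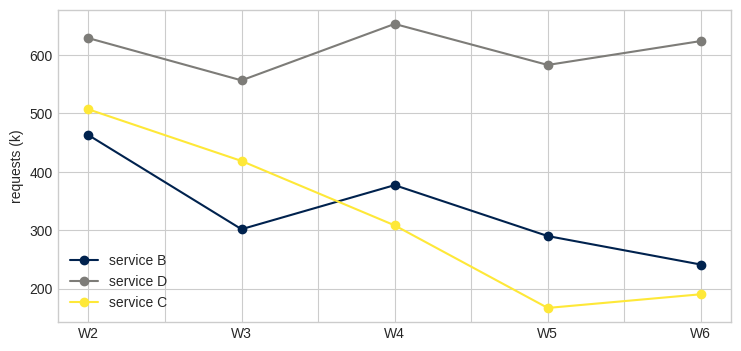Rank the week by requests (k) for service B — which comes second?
Top 3 for service B: W2 ≈ 450, W4 ≈ 400, W3 ≈ 300.

W4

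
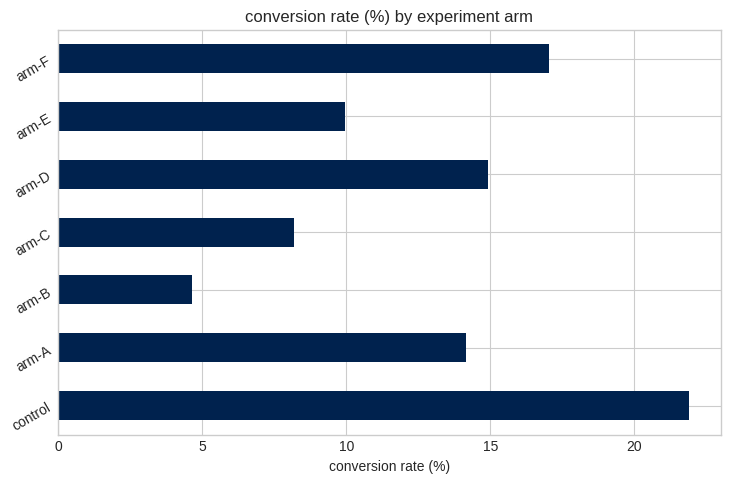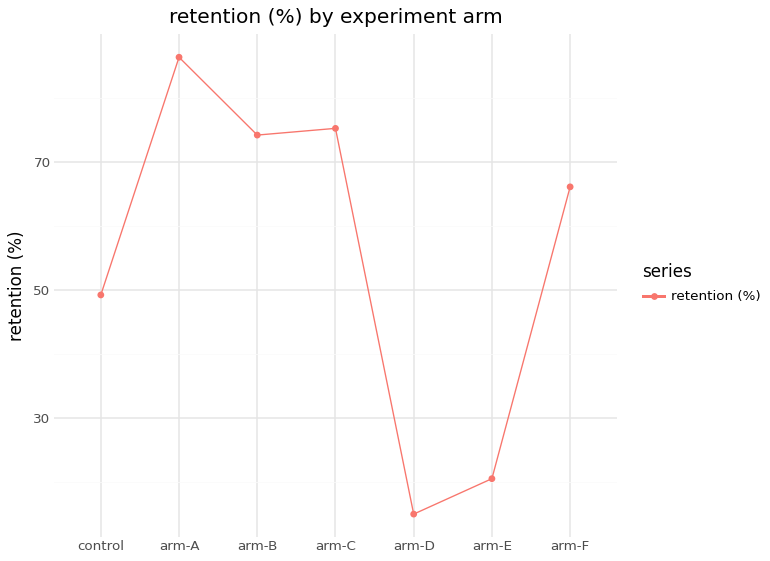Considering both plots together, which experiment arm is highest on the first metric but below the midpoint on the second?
Chart 2 median retention (%) ≈ 70; below-median experiment arms: control, arm-D, arm-E. Among those, control has the highest conversion rate (%) (≈ 20).

control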